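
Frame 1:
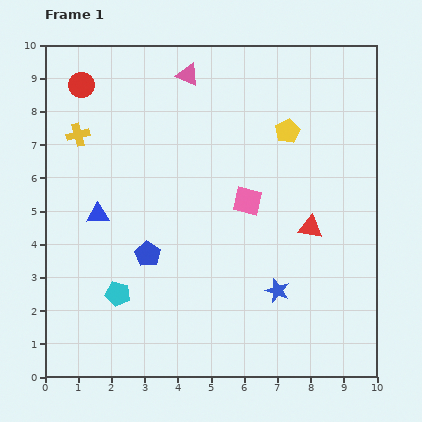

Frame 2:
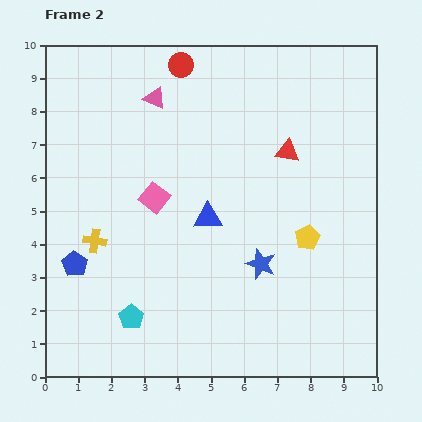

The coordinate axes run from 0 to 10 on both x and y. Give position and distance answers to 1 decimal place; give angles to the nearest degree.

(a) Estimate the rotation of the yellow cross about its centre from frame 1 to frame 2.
22° clockwise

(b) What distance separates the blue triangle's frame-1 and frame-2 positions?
3.3

The blue triangle moved from (1.6, 4.9) to (4.9, 4.8), a distance of √(3.3² + 0.1²) ≈ 3.3.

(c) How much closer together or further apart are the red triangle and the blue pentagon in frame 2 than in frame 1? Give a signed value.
+2.2

Distance in frame 1: 5.0. Distance in frame 2: 7.2.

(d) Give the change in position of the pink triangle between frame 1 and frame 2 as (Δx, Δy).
(-1.0, -0.7)

The pink triangle was at (4.3, 9.1) in frame 1 and (3.3, 8.4) in frame 2.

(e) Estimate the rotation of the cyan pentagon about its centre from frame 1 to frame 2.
24° clockwise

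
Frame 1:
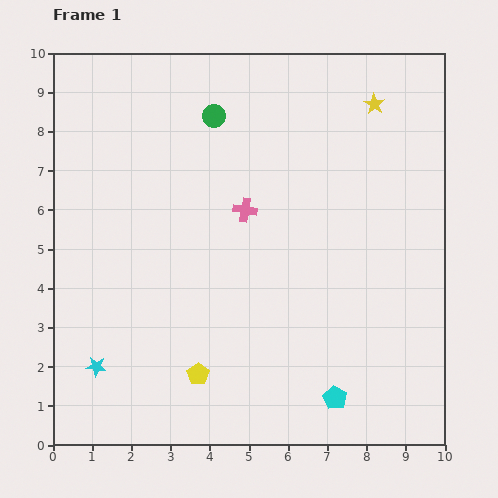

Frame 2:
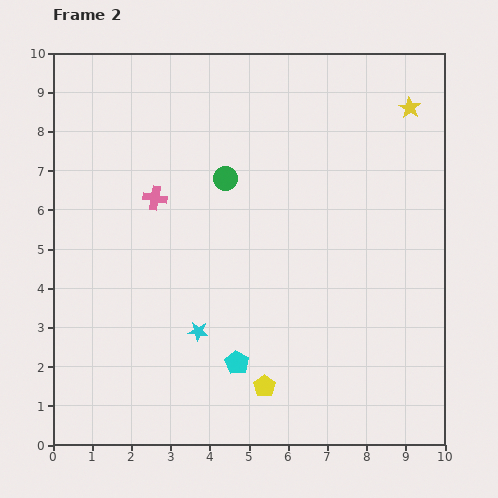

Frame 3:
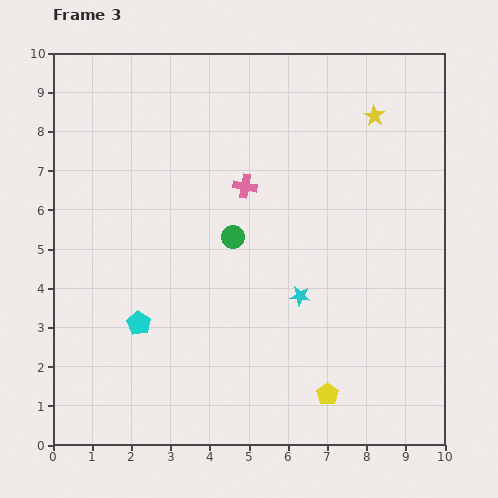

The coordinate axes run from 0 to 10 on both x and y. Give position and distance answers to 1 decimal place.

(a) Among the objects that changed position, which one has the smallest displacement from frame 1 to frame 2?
the yellow star

(moved 0.9)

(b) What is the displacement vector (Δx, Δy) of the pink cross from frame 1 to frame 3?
(0.0, 0.6)

The pink cross was at (4.9, 6.0) in frame 1 and (4.9, 6.6) in frame 3.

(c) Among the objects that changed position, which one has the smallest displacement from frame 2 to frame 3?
the yellow star

(moved 0.9)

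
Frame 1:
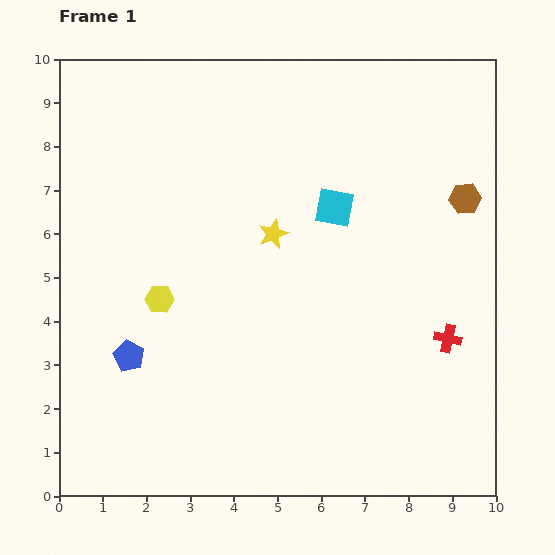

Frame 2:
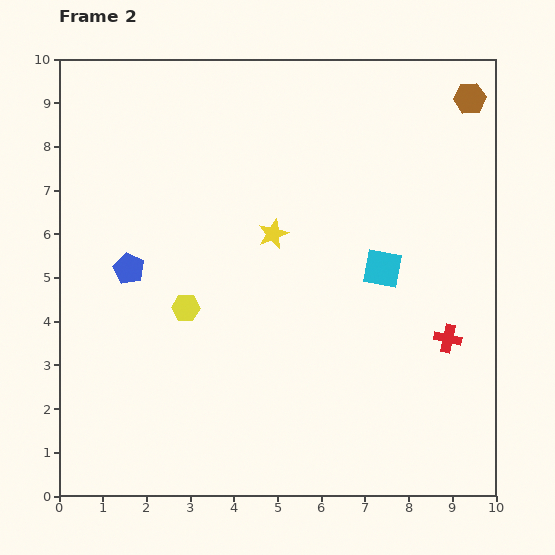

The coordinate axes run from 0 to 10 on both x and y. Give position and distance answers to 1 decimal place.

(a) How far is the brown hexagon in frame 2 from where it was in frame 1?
2.3

The brown hexagon moved from (9.3, 6.8) to (9.4, 9.1), a distance of √(0.1² + 2.3²) ≈ 2.3.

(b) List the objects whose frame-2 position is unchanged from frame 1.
the yellow star, the red cross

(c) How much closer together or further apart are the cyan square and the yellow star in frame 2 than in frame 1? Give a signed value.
+1.1

Distance in frame 1: 1.5. Distance in frame 2: 2.6.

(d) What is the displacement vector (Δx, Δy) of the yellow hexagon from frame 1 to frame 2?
(0.6, -0.2)

The yellow hexagon was at (2.3, 4.5) in frame 1 and (2.9, 4.3) in frame 2.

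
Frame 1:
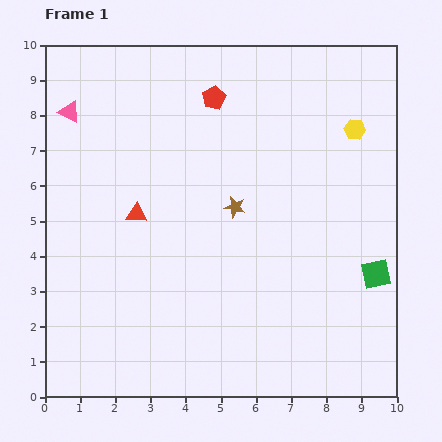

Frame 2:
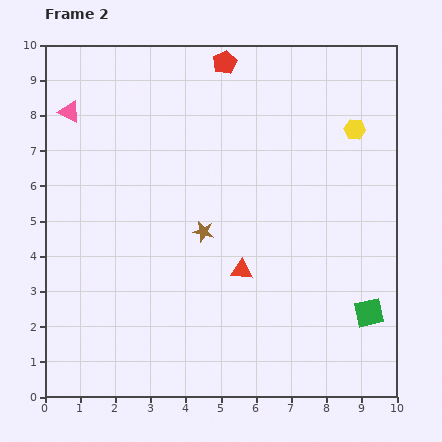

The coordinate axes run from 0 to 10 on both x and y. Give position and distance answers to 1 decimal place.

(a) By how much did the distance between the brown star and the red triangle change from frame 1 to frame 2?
-1.2

Distance in frame 1: 2.8. Distance in frame 2: 1.6.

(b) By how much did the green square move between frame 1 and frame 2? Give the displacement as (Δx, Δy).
(-0.2, -1.1)

The green square was at (9.4, 3.5) in frame 1 and (9.2, 2.4) in frame 2.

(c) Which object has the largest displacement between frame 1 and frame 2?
the red triangle

(moved 3.4; next 1.1)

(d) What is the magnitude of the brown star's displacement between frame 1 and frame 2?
1.1

The brown star moved from (5.4, 5.4) to (4.5, 4.7), a distance of √(0.9² + 0.7²) ≈ 1.1.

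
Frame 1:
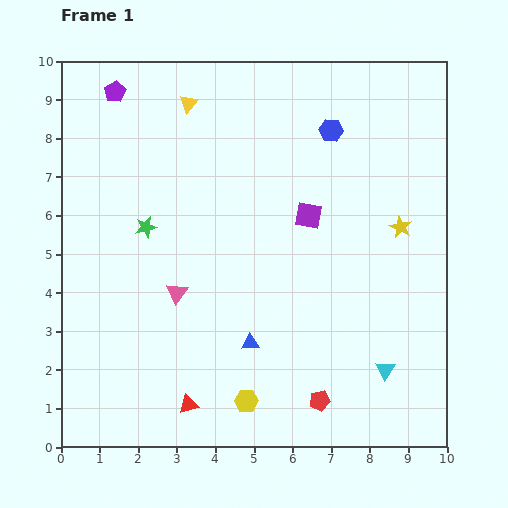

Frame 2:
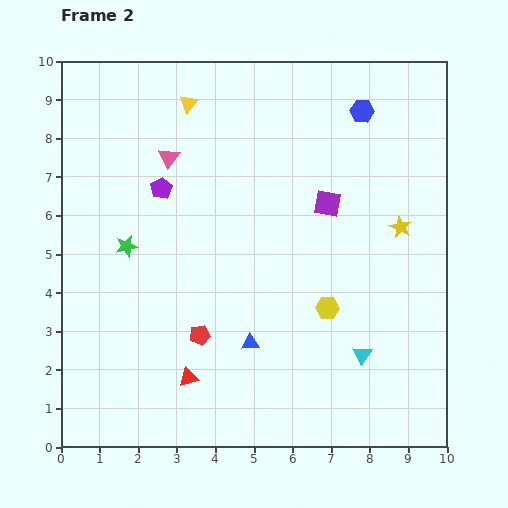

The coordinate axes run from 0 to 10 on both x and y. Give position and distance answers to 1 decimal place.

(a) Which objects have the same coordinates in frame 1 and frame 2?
the blue triangle, the yellow triangle, the yellow star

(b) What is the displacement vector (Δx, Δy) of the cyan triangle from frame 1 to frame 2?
(-0.6, 0.4)

The cyan triangle was at (8.4, 2.0) in frame 1 and (7.8, 2.4) in frame 2.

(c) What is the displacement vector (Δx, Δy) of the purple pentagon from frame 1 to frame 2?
(1.2, -2.5)

The purple pentagon was at (1.4, 9.2) in frame 1 and (2.6, 6.7) in frame 2.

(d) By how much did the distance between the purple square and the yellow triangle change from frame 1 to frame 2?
+0.2

Distance in frame 1: 4.2. Distance in frame 2: 4.4.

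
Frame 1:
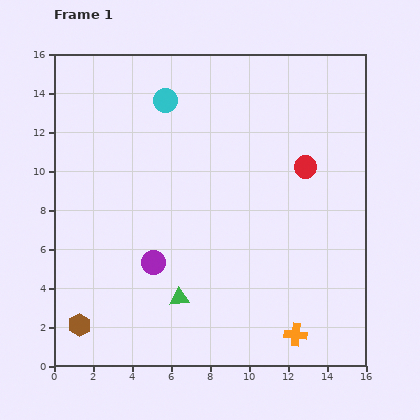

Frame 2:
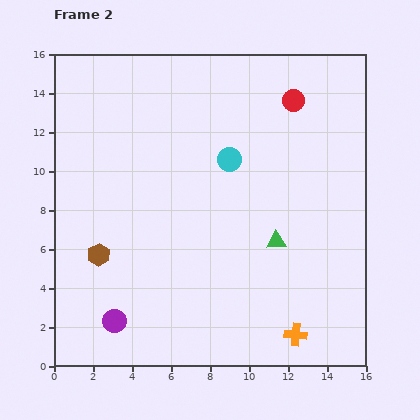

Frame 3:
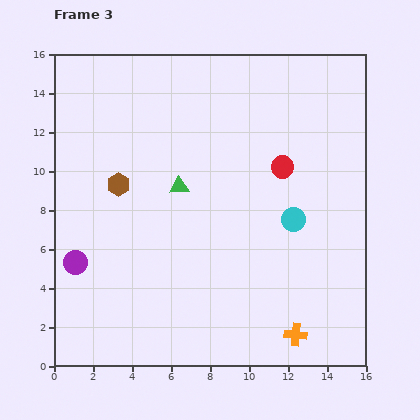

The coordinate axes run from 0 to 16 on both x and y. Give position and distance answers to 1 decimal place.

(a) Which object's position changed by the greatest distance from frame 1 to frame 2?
the green triangle

(moved 5.8; next 4.5)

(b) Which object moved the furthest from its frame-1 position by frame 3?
the cyan circle

(moved 9.0; next 7.5)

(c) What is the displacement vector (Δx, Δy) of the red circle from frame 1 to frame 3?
(-1.2, 0.0)

The red circle was at (12.9, 10.2) in frame 1 and (11.7, 10.2) in frame 3.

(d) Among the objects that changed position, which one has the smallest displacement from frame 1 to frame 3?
the red circle

(moved 1.2)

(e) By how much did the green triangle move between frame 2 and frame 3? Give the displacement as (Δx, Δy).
(-5.0, 2.8)

The green triangle was at (11.4, 6.4) in frame 2 and (6.4, 9.2) in frame 3.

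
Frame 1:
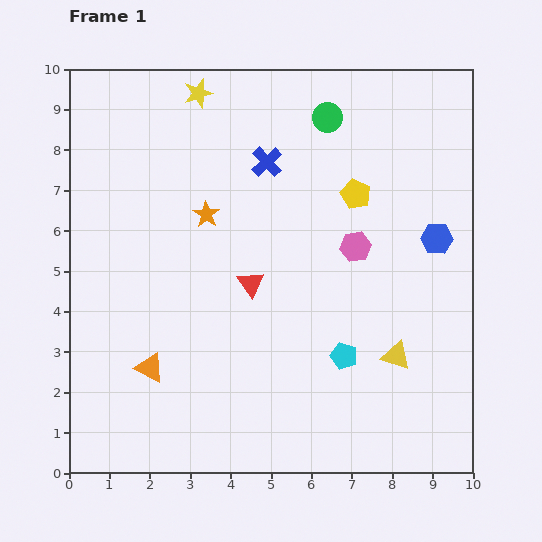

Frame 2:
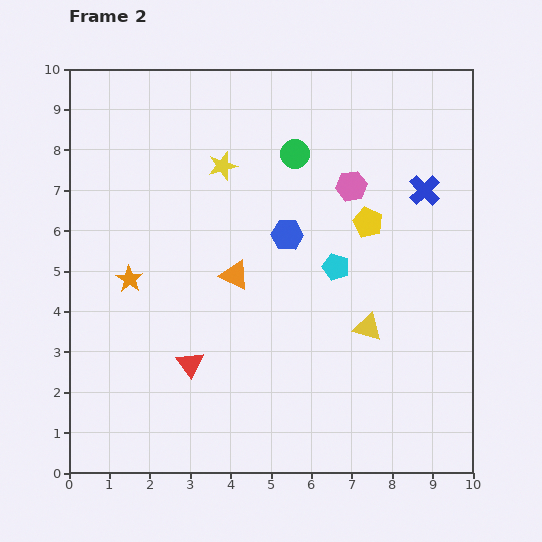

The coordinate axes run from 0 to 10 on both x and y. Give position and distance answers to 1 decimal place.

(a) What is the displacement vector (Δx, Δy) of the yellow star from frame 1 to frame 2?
(0.6, -1.8)

The yellow star was at (3.2, 9.4) in frame 1 and (3.8, 7.6) in frame 2.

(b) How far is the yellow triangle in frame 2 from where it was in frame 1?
1.0

The yellow triangle moved from (8.1, 2.9) to (7.4, 3.6), a distance of √(0.7² + 0.7²) ≈ 1.0.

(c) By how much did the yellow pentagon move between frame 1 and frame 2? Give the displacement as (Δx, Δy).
(0.3, -0.7)

The yellow pentagon was at (7.1, 6.9) in frame 1 and (7.4, 6.2) in frame 2.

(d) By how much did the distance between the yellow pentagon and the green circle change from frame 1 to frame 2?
+0.5

Distance in frame 1: 2.0. Distance in frame 2: 2.5.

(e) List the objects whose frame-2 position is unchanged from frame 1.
none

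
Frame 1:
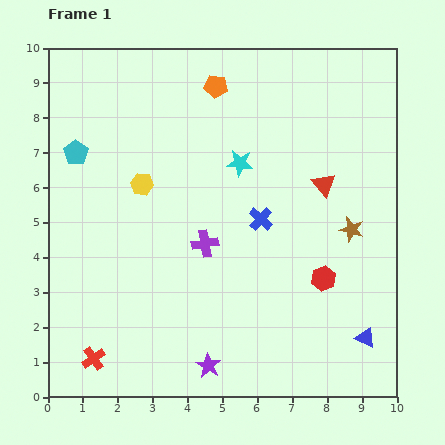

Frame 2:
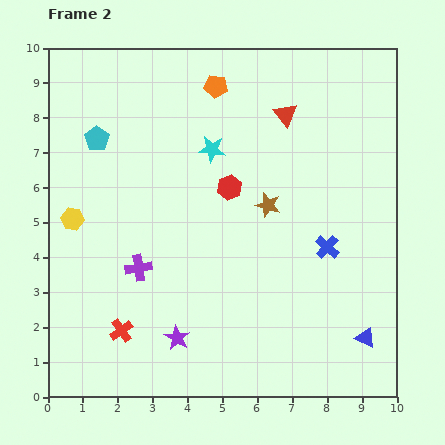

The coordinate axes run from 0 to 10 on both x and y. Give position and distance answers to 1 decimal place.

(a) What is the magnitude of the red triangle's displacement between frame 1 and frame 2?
2.3

The red triangle moved from (7.9, 6.1) to (6.8, 8.1), a distance of √(1.1² + 2.0²) ≈ 2.3.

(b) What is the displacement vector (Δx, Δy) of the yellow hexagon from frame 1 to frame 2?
(-2.0, -1.0)

The yellow hexagon was at (2.7, 6.1) in frame 1 and (0.7, 5.1) in frame 2.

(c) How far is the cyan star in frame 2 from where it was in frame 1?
0.9

The cyan star moved from (5.5, 6.7) to (4.7, 7.1), a distance of √(0.8² + 0.4²) ≈ 0.9.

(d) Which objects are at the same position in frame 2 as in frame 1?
the orange pentagon, the blue triangle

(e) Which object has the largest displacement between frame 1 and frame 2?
the red hexagon

(moved 3.7; next 2.5)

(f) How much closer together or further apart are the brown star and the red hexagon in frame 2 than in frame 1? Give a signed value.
-0.4

Distance in frame 1: 1.6. Distance in frame 2: 1.2.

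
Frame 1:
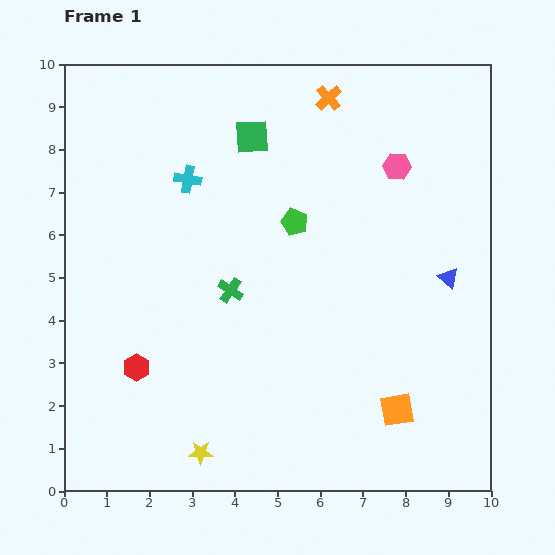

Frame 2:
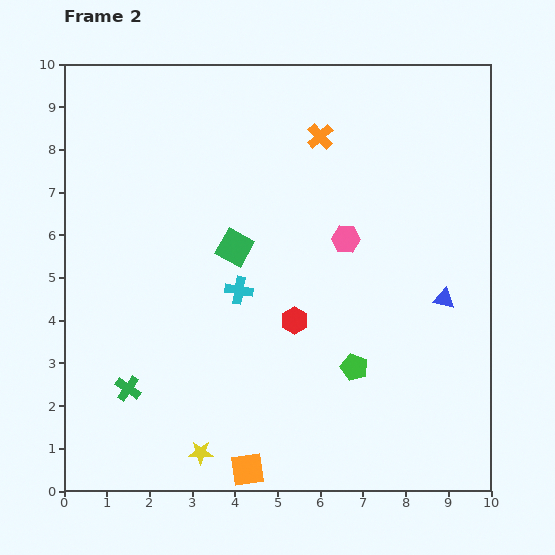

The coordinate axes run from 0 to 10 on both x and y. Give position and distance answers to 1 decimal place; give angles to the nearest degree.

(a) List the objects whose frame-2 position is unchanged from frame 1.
the yellow star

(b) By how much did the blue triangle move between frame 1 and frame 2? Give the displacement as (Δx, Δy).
(-0.1, -0.5)

The blue triangle was at (9.0, 5.0) in frame 1 and (8.9, 4.5) in frame 2.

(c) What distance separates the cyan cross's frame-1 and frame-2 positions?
2.9

The cyan cross moved from (2.9, 7.3) to (4.1, 4.7), a distance of √(1.2² + 2.6²) ≈ 2.9.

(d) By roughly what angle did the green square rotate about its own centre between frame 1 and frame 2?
32° clockwise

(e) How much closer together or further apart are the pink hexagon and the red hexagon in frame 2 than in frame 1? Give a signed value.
-5.5

Distance in frame 1: 7.7. Distance in frame 2: 2.2.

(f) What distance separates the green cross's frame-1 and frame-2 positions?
3.3

The green cross moved from (3.9, 4.7) to (1.5, 2.4), a distance of √(2.4² + 2.3²) ≈ 3.3.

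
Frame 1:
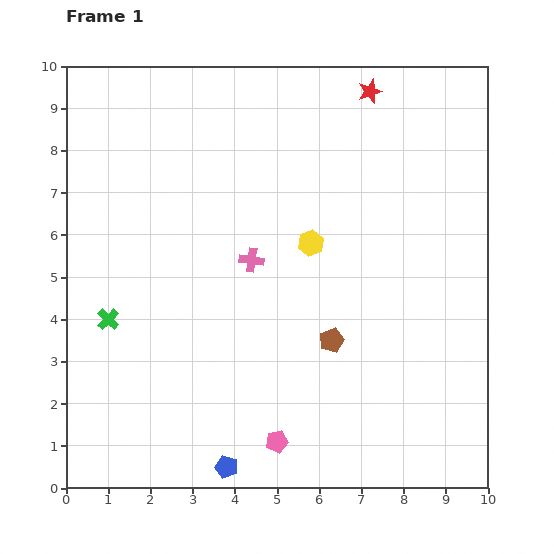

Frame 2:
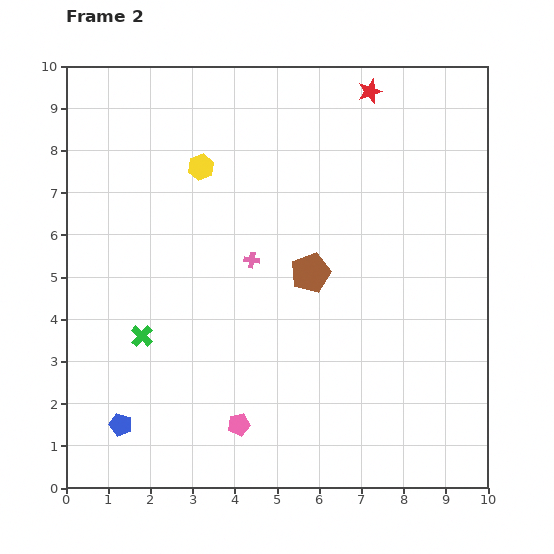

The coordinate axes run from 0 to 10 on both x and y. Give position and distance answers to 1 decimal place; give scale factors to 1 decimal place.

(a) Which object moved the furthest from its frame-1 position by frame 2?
the yellow hexagon

(moved 3.2; next 2.7)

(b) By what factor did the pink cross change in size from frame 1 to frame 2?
0.6×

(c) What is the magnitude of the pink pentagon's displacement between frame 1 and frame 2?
1.0

The pink pentagon moved from (5.0, 1.1) to (4.1, 1.5), a distance of √(0.9² + 0.4²) ≈ 1.0.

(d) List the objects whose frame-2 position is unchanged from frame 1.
the red star, the pink cross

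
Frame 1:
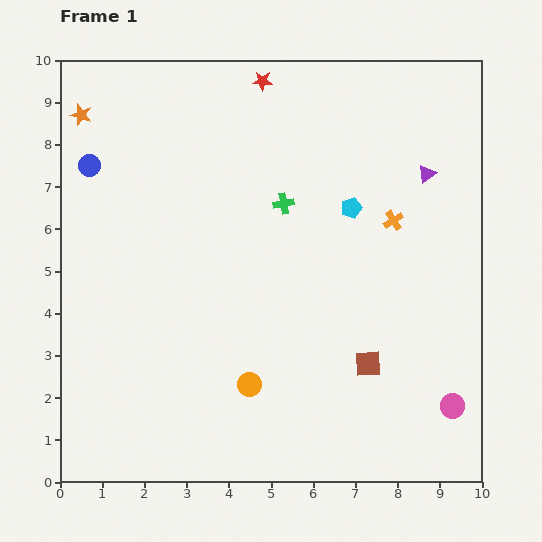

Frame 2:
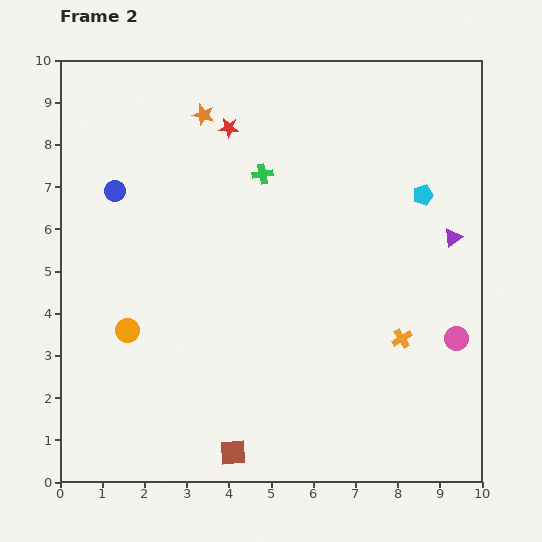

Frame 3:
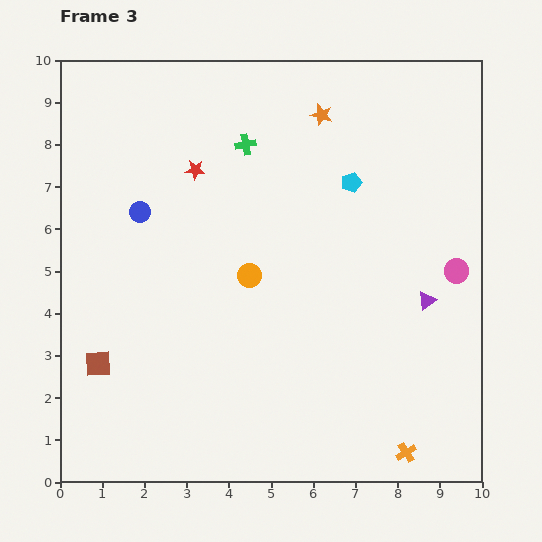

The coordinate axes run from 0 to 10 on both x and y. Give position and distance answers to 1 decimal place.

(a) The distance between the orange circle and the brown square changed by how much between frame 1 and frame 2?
+1.0

Distance in frame 1: 2.8. Distance in frame 2: 3.8.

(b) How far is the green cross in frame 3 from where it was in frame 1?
1.7

The green cross moved from (5.3, 6.6) to (4.4, 8.0), a distance of √(0.9² + 1.4²) ≈ 1.7.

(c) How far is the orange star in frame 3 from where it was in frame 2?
2.8

The orange star moved from (3.4, 8.7) to (6.2, 8.7), a distance of √(2.8² + 0.0²) ≈ 2.8.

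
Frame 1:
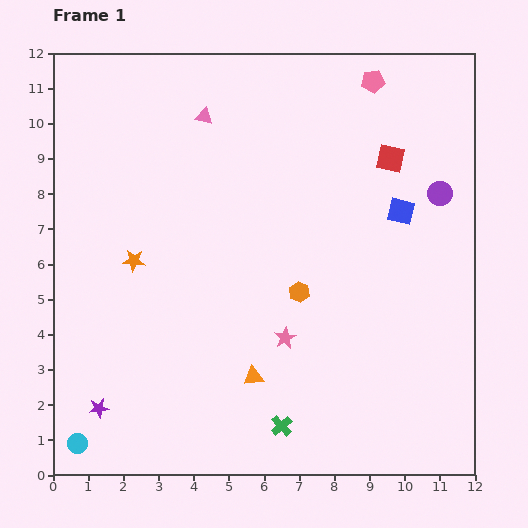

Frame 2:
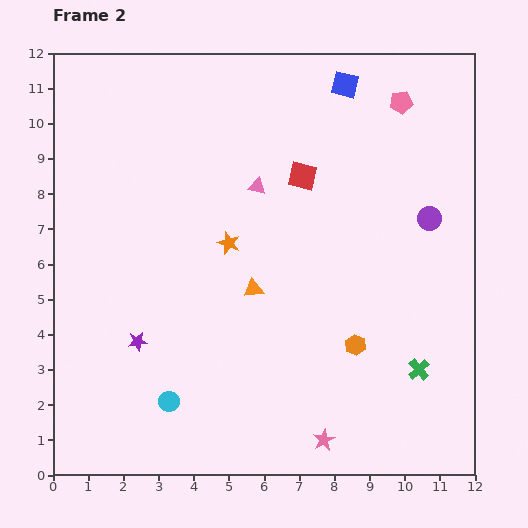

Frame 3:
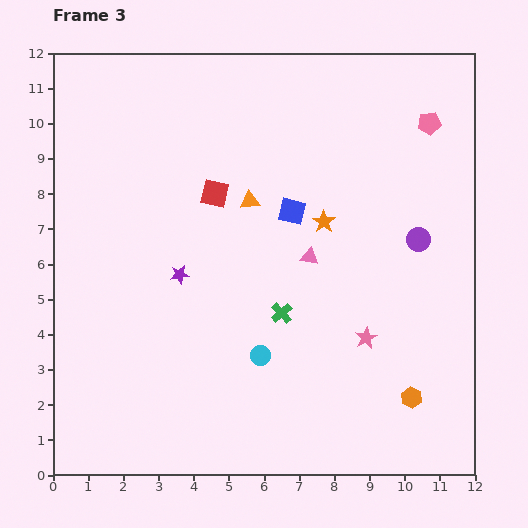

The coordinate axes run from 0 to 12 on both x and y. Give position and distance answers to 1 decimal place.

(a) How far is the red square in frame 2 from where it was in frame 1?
2.5

The red square moved from (9.6, 9.0) to (7.1, 8.5), a distance of √(2.5² + 0.5²) ≈ 2.5.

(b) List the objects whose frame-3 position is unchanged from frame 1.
none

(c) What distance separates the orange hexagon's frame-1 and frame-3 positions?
4.4

The orange hexagon moved from (7.0, 5.2) to (10.2, 2.2), a distance of √(3.2² + 3.0²) ≈ 4.4.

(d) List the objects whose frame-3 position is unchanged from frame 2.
none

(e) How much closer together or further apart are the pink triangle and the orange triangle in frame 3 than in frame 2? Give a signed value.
-0.6

Distance in frame 2: 2.9. Distance in frame 3: 2.3.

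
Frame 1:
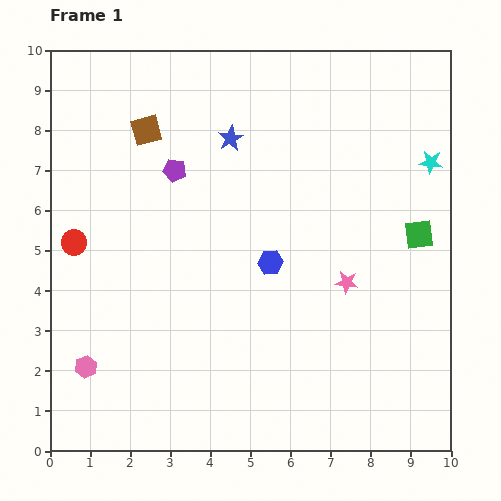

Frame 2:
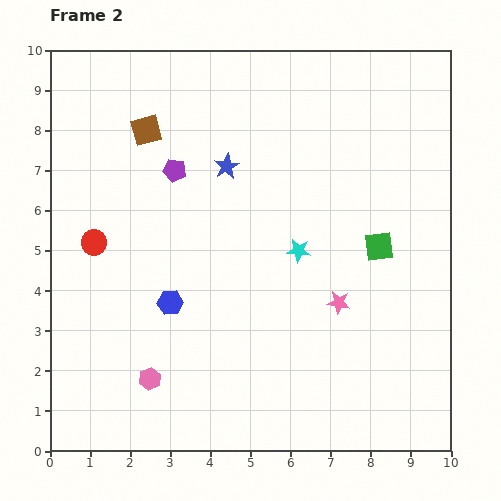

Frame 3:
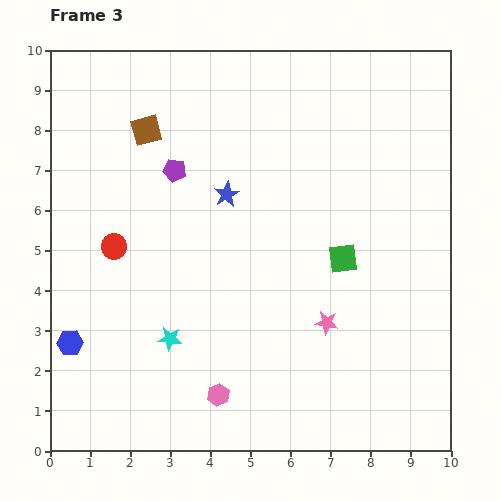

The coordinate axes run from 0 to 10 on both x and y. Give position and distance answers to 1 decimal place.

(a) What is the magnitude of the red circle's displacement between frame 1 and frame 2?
0.5

The red circle moved from (0.6, 5.2) to (1.1, 5.2), a distance of √(0.5² + 0.0²) ≈ 0.5.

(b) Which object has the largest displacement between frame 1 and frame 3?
the cyan star

(moved 7.8; next 5.4)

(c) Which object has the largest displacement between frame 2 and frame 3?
the cyan star

(moved 3.9; next 2.7)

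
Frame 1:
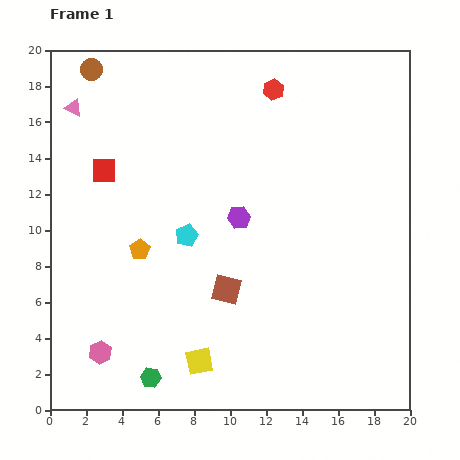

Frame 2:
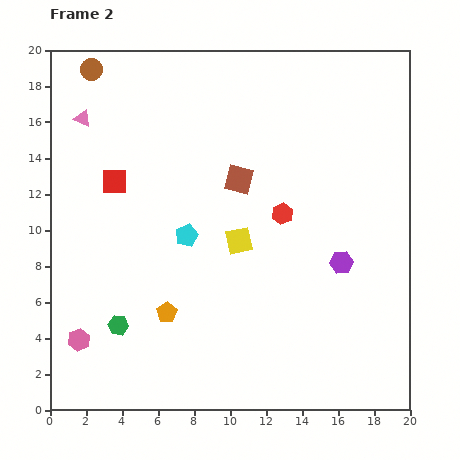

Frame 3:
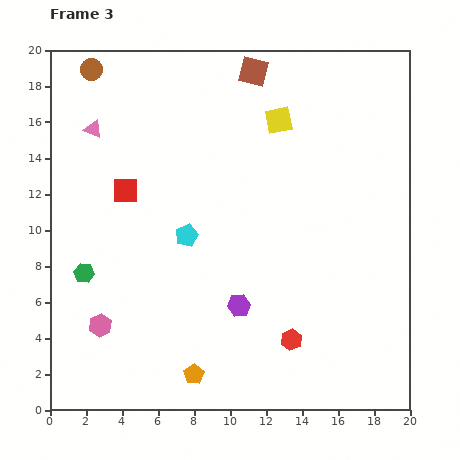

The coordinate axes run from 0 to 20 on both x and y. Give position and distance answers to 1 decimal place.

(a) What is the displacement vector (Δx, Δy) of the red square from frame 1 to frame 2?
(0.6, -0.6)

The red square was at (3.0, 13.3) in frame 1 and (3.6, 12.7) in frame 2.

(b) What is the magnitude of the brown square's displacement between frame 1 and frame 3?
12.2

The brown square moved from (9.8, 6.7) to (11.3, 18.8), a distance of √(1.5² + 12.1²) ≈ 12.2.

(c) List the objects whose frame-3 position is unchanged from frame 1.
the cyan pentagon, the brown circle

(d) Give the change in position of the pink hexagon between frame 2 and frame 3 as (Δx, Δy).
(1.2, 0.8)

The pink hexagon was at (1.6, 3.9) in frame 2 and (2.8, 4.7) in frame 3.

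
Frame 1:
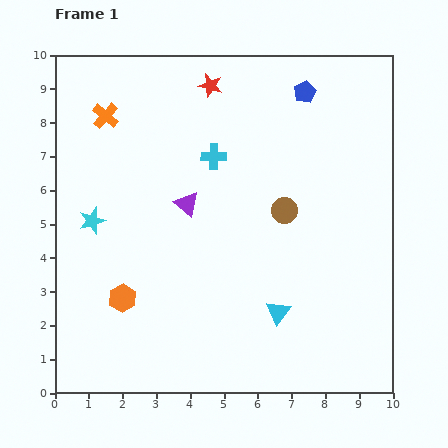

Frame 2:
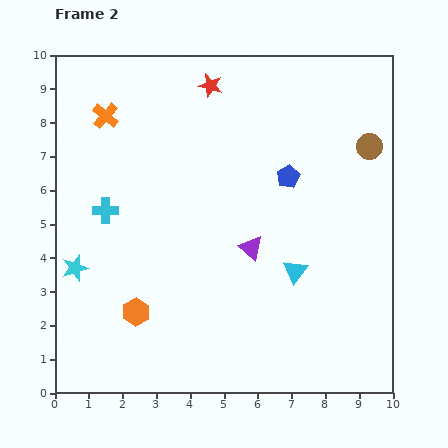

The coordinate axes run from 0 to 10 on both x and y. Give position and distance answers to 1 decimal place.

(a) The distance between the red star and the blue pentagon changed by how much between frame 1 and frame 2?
+0.7

Distance in frame 1: 2.8. Distance in frame 2: 3.5.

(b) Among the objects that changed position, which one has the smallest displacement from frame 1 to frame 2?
the orange hexagon

(moved 0.6)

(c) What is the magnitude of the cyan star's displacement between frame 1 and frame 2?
1.5

The cyan star moved from (1.1, 5.1) to (0.6, 3.7), a distance of √(0.5² + 1.4²) ≈ 1.5.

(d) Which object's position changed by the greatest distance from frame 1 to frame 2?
the cyan cross

(moved 3.6; next 3.1)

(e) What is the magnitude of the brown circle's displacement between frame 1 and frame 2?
3.1

The brown circle moved from (6.8, 5.4) to (9.3, 7.3), a distance of √(2.5² + 1.9²) ≈ 3.1.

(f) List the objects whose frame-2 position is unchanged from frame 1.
the orange cross, the red star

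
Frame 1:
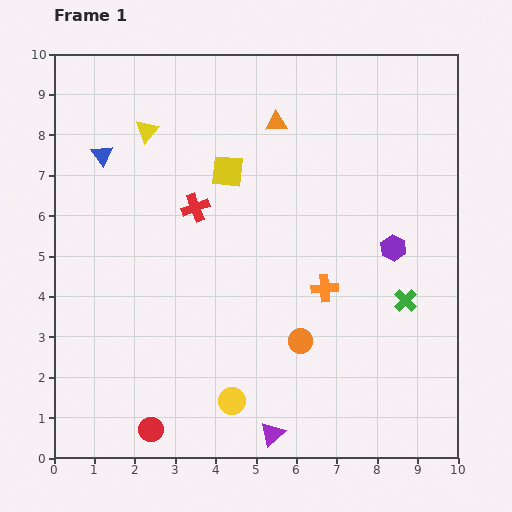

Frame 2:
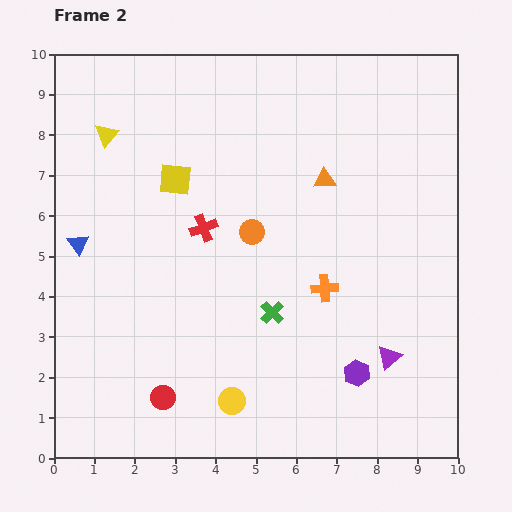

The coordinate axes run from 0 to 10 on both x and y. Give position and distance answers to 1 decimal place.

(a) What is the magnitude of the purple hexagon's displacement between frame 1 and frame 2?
3.2

The purple hexagon moved from (8.4, 5.2) to (7.5, 2.1), a distance of √(0.9² + 3.1²) ≈ 3.2.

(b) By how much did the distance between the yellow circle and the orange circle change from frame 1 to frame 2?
+1.9

Distance in frame 1: 2.3. Distance in frame 2: 4.2.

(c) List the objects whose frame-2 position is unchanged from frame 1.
the orange cross, the yellow circle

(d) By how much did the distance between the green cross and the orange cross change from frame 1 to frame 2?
-0.6

Distance in frame 1: 2.0. Distance in frame 2: 1.4.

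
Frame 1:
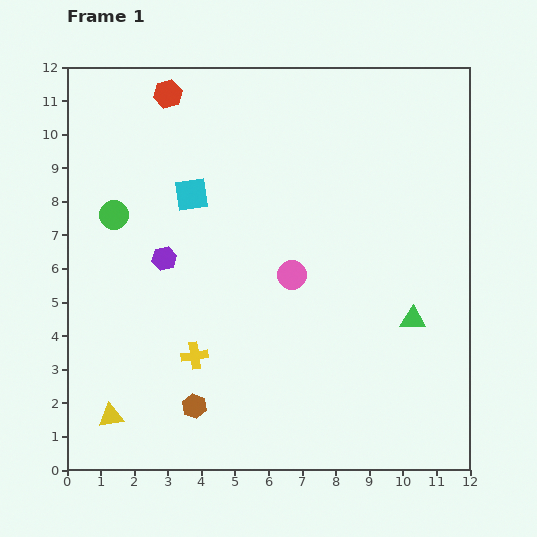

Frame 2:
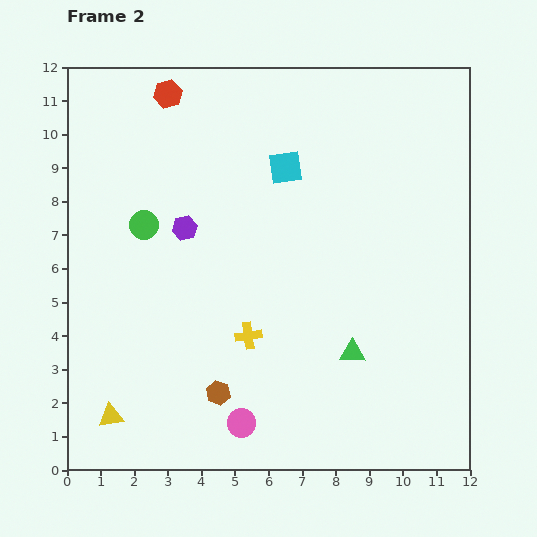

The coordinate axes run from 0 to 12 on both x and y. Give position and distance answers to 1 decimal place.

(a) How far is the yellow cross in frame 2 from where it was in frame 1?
1.7

The yellow cross moved from (3.8, 3.4) to (5.4, 4.0), a distance of √(1.6² + 0.6²) ≈ 1.7.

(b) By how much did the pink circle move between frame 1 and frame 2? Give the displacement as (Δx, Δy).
(-1.5, -4.4)

The pink circle was at (6.7, 5.8) in frame 1 and (5.2, 1.4) in frame 2.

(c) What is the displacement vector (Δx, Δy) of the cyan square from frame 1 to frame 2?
(2.8, 0.8)

The cyan square was at (3.7, 8.2) in frame 1 and (6.5, 9.0) in frame 2.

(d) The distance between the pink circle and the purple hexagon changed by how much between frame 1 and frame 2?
+2.2

Distance in frame 1: 3.8. Distance in frame 2: 6.0.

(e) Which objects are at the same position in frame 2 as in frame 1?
the yellow triangle, the red hexagon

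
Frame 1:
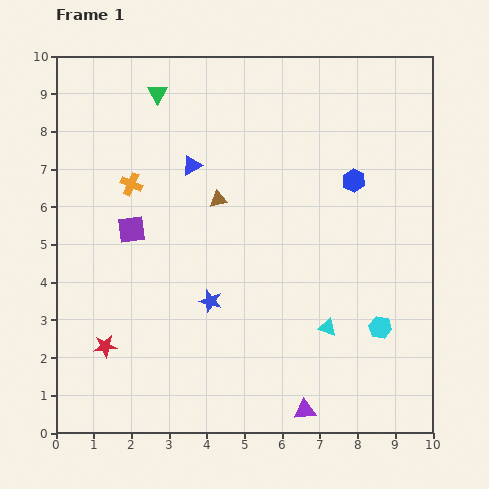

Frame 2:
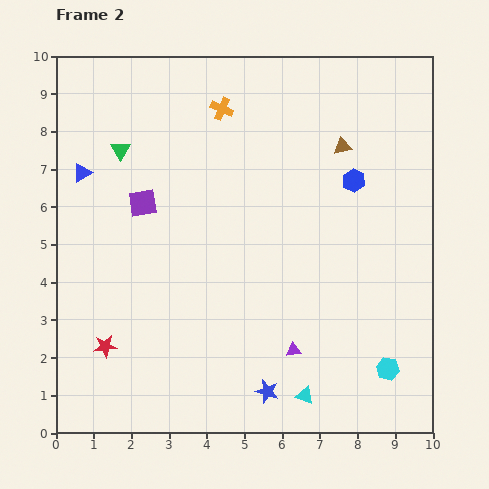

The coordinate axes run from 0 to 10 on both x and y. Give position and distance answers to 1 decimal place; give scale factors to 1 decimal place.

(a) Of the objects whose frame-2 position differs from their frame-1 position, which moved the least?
the purple square

(moved 0.8)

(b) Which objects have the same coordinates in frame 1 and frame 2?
the blue hexagon, the red star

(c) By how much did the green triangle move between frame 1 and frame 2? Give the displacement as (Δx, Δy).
(-1.0, -1.5)

The green triangle was at (2.7, 9.0) in frame 1 and (1.7, 7.5) in frame 2.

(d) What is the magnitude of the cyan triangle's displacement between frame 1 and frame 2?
1.9

The cyan triangle moved from (7.2, 2.8) to (6.6, 1.0), a distance of √(0.6² + 1.8²) ≈ 1.9.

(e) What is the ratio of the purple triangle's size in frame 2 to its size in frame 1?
0.7×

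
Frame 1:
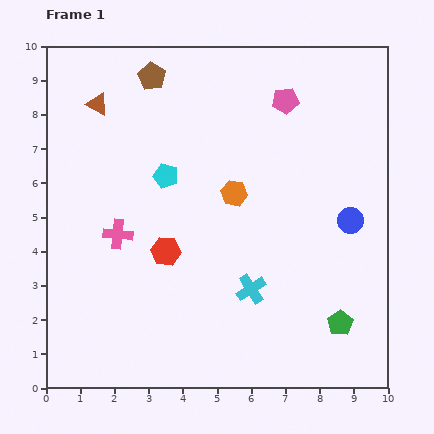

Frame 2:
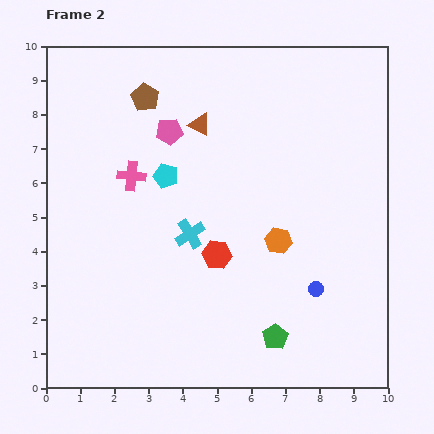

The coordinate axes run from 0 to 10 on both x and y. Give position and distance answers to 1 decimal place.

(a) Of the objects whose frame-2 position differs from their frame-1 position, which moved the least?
the brown pentagon

(moved 0.6)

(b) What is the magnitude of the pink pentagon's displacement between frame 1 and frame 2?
3.5

The pink pentagon moved from (7.0, 8.4) to (3.6, 7.5), a distance of √(3.4² + 0.9²) ≈ 3.5.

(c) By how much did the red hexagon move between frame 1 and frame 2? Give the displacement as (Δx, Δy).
(1.5, -0.1)

The red hexagon was at (3.5, 4.0) in frame 1 and (5.0, 3.9) in frame 2.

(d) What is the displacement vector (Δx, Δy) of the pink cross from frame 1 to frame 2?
(0.4, 1.7)

The pink cross was at (2.1, 4.5) in frame 1 and (2.5, 6.2) in frame 2.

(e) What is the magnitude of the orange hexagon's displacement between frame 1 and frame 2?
1.9

The orange hexagon moved from (5.5, 5.7) to (6.8, 4.3), a distance of √(1.3² + 1.4²) ≈ 1.9.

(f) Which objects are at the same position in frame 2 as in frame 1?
the cyan pentagon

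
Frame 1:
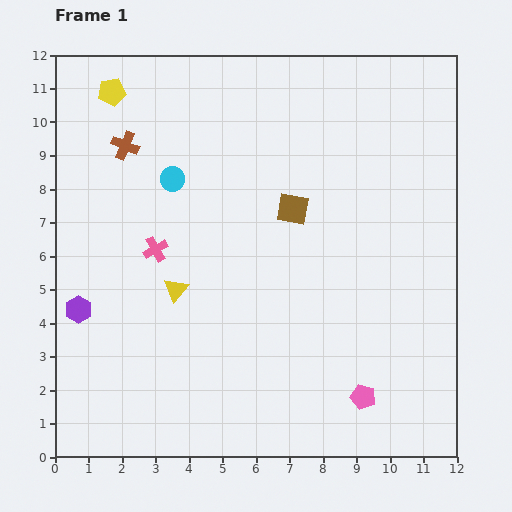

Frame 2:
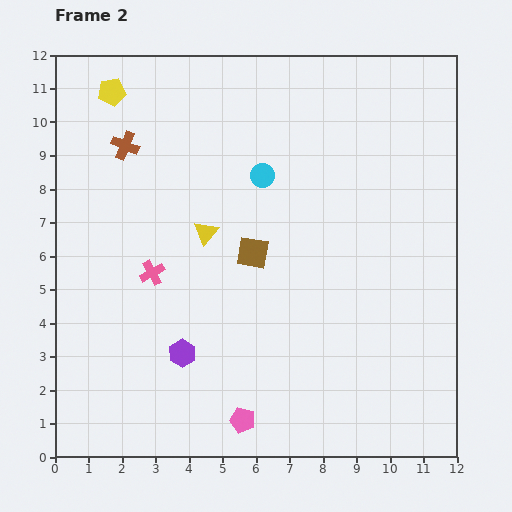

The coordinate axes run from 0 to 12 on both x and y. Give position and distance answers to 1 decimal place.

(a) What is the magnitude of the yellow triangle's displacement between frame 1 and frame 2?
1.9

The yellow triangle moved from (3.6, 5.0) to (4.5, 6.7), a distance of √(0.9² + 1.7²) ≈ 1.9.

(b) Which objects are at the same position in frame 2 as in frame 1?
the yellow pentagon, the brown cross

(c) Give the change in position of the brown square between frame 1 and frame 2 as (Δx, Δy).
(-1.2, -1.3)

The brown square was at (7.1, 7.4) in frame 1 and (5.9, 6.1) in frame 2.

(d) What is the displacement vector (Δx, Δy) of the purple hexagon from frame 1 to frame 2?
(3.1, -1.3)

The purple hexagon was at (0.7, 4.4) in frame 1 and (3.8, 3.1) in frame 2.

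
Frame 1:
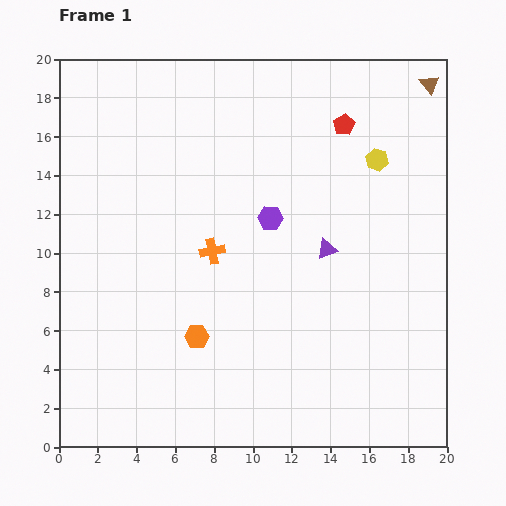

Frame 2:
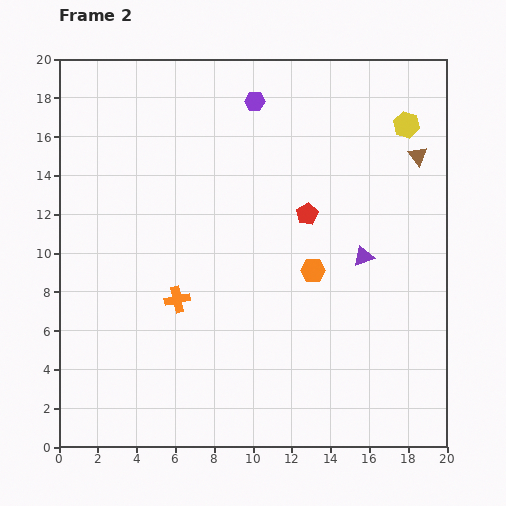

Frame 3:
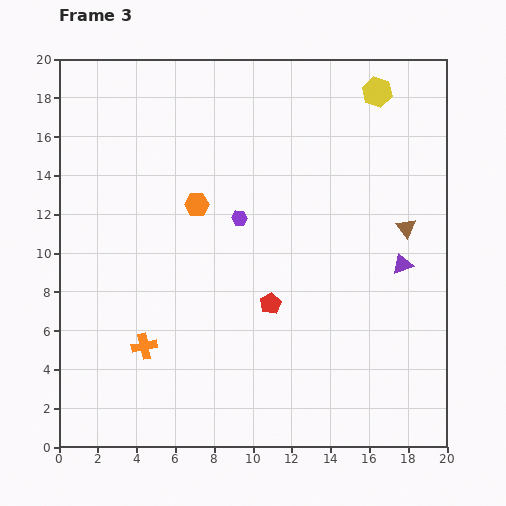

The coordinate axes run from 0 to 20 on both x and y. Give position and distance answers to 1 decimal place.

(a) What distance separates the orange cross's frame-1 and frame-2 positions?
3.1

The orange cross moved from (7.9, 10.1) to (6.1, 7.6), a distance of √(1.8² + 2.5²) ≈ 3.1.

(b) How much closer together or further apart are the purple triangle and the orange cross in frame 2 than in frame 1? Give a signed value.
+3.9

Distance in frame 1: 5.9. Distance in frame 2: 9.8.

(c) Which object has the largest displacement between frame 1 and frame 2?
the orange hexagon

(moved 6.9; next 6.1)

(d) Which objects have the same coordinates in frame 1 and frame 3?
none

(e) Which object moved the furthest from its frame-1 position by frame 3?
the red pentagon

(moved 10.0; next 7.5)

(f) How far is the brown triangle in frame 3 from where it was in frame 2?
3.7

The brown triangle moved from (18.5, 15.0) to (17.9, 11.3), a distance of √(0.6² + 3.7²) ≈ 3.7.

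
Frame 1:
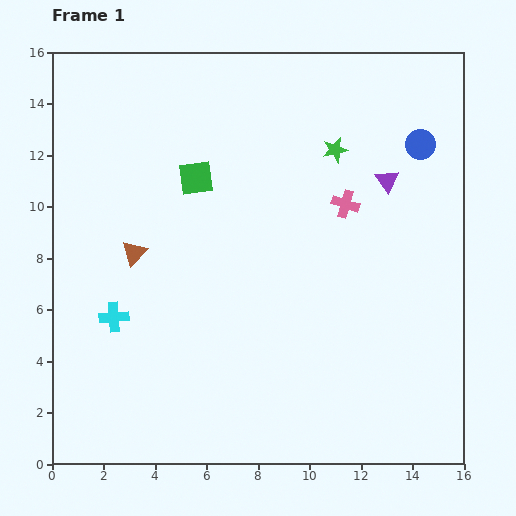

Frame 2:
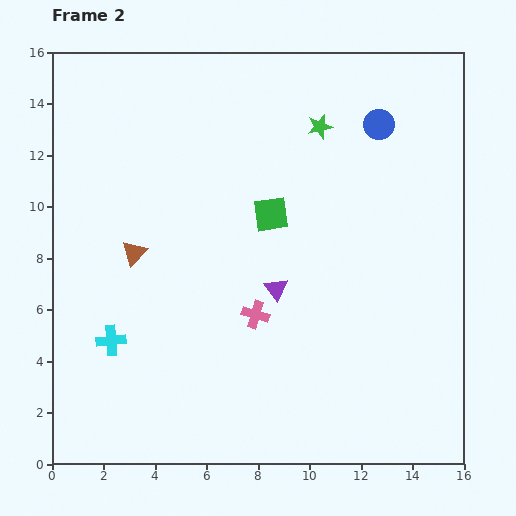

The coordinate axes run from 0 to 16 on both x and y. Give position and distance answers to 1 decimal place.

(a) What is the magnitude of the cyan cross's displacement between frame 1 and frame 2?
0.9

The cyan cross moved from (2.4, 5.7) to (2.3, 4.8), a distance of √(0.1² + 0.9²) ≈ 0.9.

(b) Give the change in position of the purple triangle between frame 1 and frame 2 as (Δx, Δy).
(-4.3, -4.2)

The purple triangle was at (13.0, 11.0) in frame 1 and (8.7, 6.8) in frame 2.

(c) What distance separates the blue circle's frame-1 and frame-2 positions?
1.8

The blue circle moved from (14.3, 12.4) to (12.7, 13.2), a distance of √(1.6² + 0.8²) ≈ 1.8.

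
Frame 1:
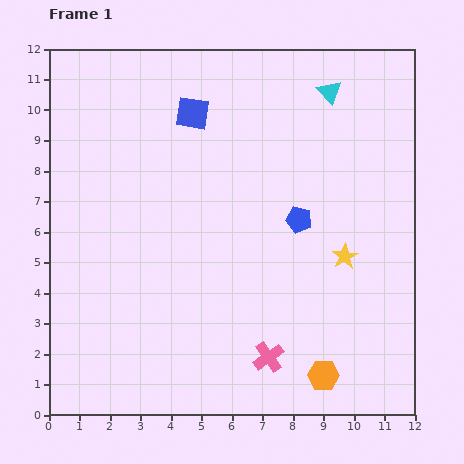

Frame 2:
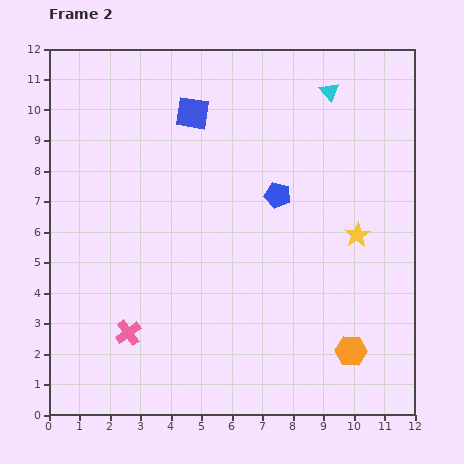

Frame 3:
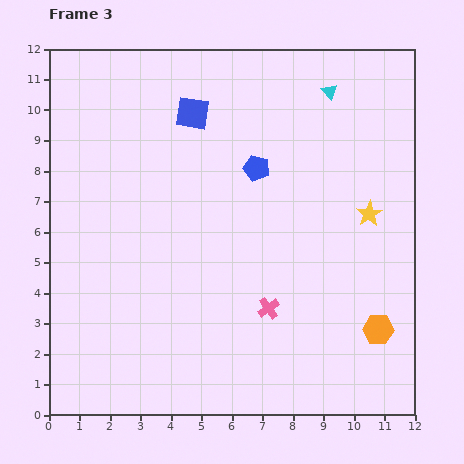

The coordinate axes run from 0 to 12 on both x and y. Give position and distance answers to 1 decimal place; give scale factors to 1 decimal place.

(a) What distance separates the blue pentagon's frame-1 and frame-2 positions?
1.1

The blue pentagon moved from (8.2, 6.4) to (7.5, 7.2), a distance of √(0.7² + 0.8²) ≈ 1.1.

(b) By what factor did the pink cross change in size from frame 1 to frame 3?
0.7×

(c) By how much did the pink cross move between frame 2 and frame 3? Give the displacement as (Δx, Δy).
(4.6, 0.8)

The pink cross was at (2.6, 2.7) in frame 2 and (7.2, 3.5) in frame 3.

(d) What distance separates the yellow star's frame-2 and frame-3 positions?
0.8

The yellow star moved from (10.1, 5.9) to (10.5, 6.6), a distance of √(0.4² + 0.7²) ≈ 0.8.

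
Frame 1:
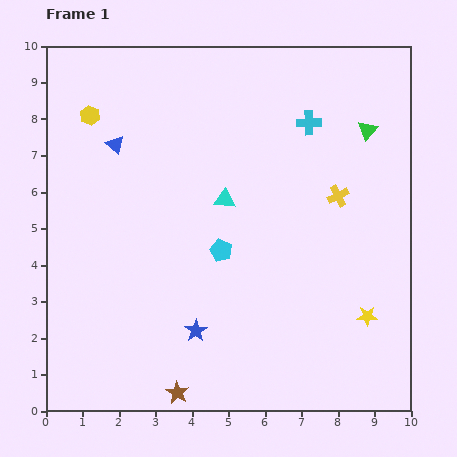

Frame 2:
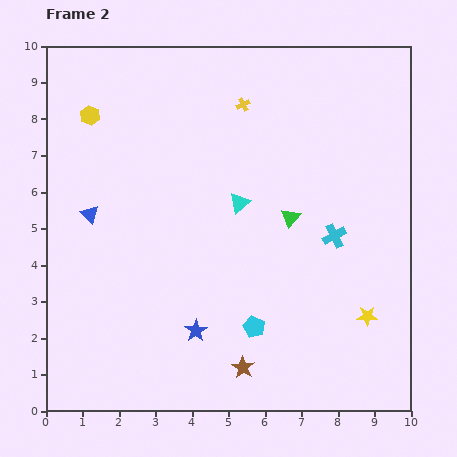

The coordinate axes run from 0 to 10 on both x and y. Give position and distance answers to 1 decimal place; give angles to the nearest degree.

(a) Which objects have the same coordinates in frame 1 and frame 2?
the yellow hexagon, the yellow star, the blue star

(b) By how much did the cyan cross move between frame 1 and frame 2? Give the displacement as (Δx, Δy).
(0.7, -3.1)

The cyan cross was at (7.2, 7.9) in frame 1 and (7.9, 4.8) in frame 2.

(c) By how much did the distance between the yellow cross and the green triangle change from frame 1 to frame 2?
+1.4

Distance in frame 1: 2.0. Distance in frame 2: 3.4.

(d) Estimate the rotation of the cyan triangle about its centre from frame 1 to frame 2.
43° counter-clockwise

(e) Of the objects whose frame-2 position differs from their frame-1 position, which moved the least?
the cyan triangle

(moved 0.4)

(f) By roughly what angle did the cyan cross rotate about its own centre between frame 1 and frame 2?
25° counter-clockwise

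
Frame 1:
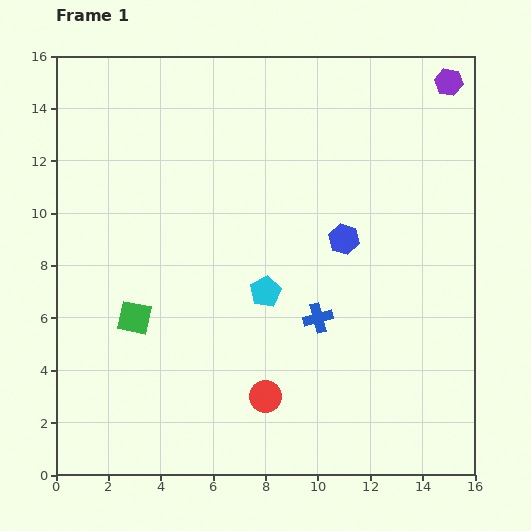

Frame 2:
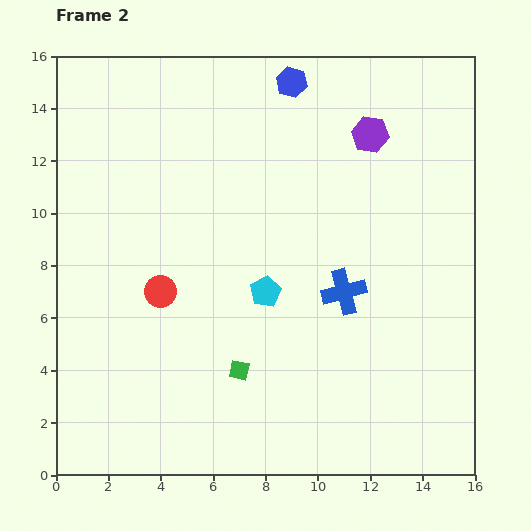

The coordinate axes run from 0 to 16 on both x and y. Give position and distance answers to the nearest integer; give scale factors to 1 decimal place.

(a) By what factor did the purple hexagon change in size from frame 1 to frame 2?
1.3×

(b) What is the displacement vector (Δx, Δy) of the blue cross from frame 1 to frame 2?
(1, 1)

The blue cross was at (10, 6) in frame 1 and (11, 7) in frame 2.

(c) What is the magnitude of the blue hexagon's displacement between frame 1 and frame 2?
6

The blue hexagon moved from (11, 9) to (9, 15), a distance of √(2² + 6²) ≈ 6.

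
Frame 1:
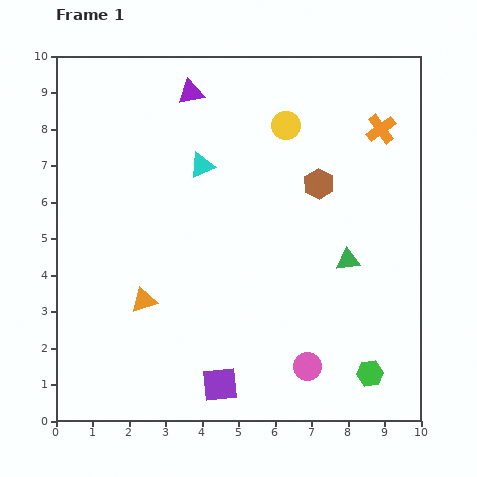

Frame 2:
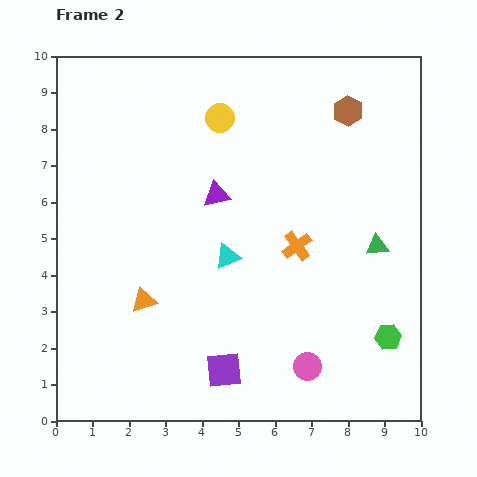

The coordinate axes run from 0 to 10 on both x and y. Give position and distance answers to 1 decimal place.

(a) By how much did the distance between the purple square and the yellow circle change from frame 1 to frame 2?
-0.4

Distance in frame 1: 7.3. Distance in frame 2: 6.9.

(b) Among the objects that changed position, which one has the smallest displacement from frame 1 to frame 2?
the purple square

(moved 0.4)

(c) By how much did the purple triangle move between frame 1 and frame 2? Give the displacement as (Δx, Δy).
(0.7, -2.8)

The purple triangle was at (3.7, 9.0) in frame 1 and (4.4, 6.2) in frame 2.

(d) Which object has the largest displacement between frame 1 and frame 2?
the orange cross

(moved 3.9; next 2.9)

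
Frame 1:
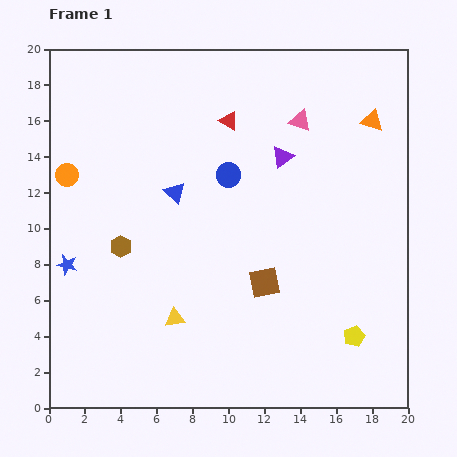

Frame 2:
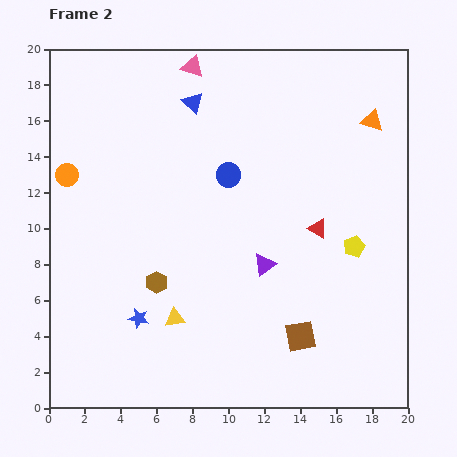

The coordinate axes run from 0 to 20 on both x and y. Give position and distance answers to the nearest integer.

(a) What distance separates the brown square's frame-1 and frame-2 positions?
4

The brown square moved from (12, 7) to (14, 4), a distance of √(2² + 3²) ≈ 4.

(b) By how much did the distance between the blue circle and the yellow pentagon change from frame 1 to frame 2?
-3

Distance in frame 1: 11. Distance in frame 2: 8.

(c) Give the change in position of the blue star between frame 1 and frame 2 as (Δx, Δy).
(4, -3)

The blue star was at (1, 8) in frame 1 and (5, 5) in frame 2.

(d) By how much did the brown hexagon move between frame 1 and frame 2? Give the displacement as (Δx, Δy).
(2, -2)

The brown hexagon was at (4, 9) in frame 1 and (6, 7) in frame 2.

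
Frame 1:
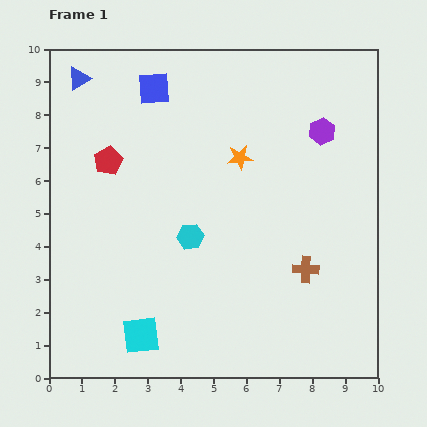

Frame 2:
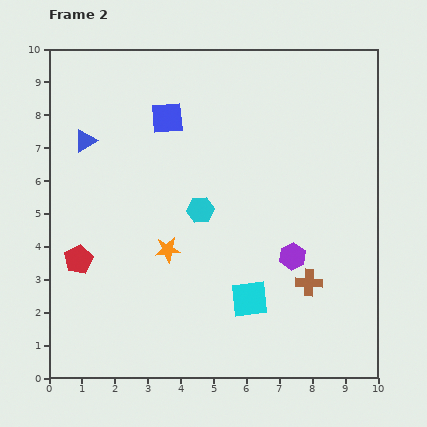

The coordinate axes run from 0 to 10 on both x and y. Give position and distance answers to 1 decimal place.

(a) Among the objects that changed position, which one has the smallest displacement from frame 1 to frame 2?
the brown cross

(moved 0.4)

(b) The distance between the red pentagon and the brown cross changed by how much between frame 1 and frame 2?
+0.2

Distance in frame 1: 6.8. Distance in frame 2: 7.0.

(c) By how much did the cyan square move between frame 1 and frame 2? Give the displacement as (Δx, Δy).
(3.3, 1.1)

The cyan square was at (2.8, 1.3) in frame 1 and (6.1, 2.4) in frame 2.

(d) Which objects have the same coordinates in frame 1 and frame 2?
none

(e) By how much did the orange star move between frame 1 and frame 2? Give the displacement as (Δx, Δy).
(-2.2, -2.8)

The orange star was at (5.8, 6.7) in frame 1 and (3.6, 3.9) in frame 2.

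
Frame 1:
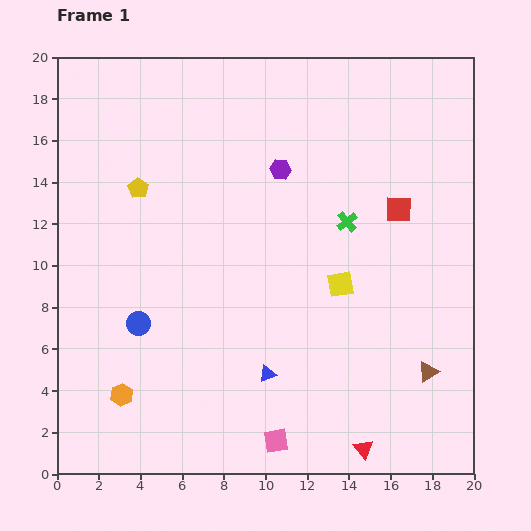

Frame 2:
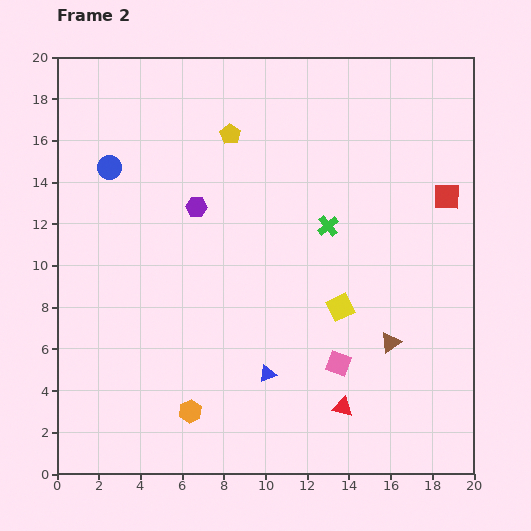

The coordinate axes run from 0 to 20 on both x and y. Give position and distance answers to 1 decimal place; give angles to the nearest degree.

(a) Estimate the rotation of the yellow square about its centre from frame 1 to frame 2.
16° counter-clockwise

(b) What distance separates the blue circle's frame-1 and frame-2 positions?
7.6

The blue circle moved from (3.9, 7.2) to (2.5, 14.7), a distance of √(1.4² + 7.5²) ≈ 7.6.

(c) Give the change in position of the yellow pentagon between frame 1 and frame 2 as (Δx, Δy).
(4.4, 2.6)

The yellow pentagon was at (3.9, 13.7) in frame 1 and (8.3, 16.3) in frame 2.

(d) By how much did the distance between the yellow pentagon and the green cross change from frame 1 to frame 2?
-3.7

Distance in frame 1: 10.1. Distance in frame 2: 6.4.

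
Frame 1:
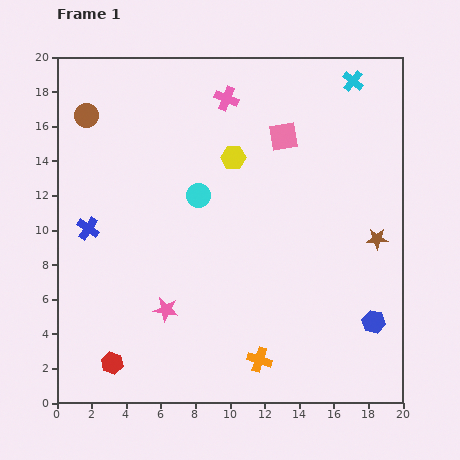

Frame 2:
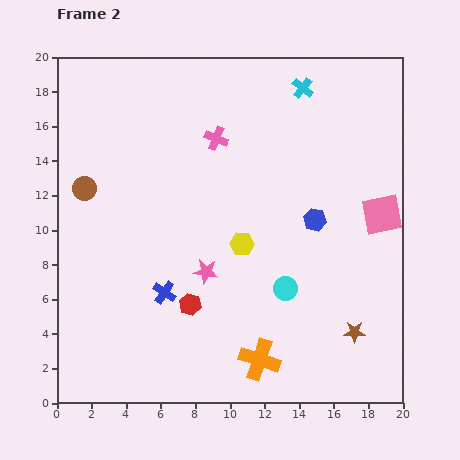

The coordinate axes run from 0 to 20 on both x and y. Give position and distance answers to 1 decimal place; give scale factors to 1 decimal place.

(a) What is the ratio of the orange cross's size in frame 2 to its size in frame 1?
1.7×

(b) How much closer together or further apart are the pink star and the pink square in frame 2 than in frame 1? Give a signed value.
-1.4

Distance in frame 1: 12.1. Distance in frame 2: 10.7.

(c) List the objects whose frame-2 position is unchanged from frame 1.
the orange cross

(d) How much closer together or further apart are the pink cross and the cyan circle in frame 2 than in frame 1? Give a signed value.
+3.8

Distance in frame 1: 5.8. Distance in frame 2: 9.6.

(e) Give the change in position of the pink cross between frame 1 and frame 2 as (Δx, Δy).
(-0.6, -2.3)

The pink cross was at (9.8, 17.6) in frame 1 and (9.2, 15.3) in frame 2.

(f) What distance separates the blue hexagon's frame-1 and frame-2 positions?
6.8

The blue hexagon moved from (18.3, 4.7) to (14.9, 10.6), a distance of √(3.4² + 5.9²) ≈ 6.8.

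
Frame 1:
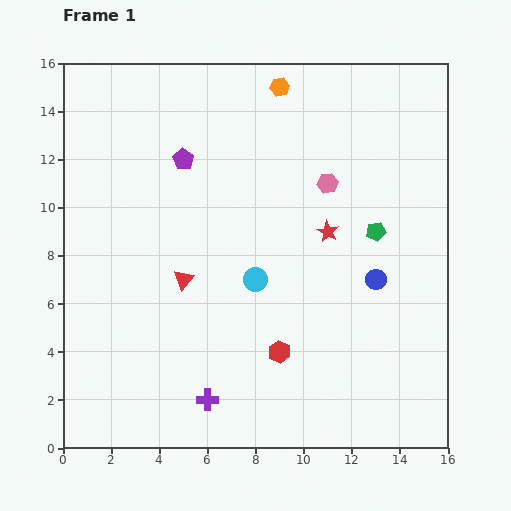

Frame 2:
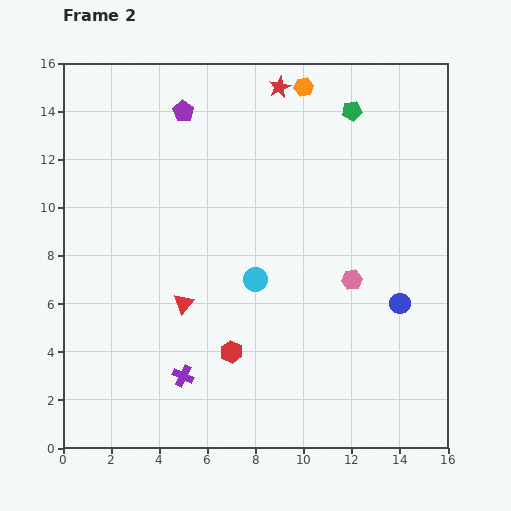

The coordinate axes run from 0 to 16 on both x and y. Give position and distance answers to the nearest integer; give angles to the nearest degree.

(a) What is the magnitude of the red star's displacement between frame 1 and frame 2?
6

The red star moved from (11, 9) to (9, 15), a distance of √(2² + 6²) ≈ 6.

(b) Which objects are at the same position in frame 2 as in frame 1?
the cyan circle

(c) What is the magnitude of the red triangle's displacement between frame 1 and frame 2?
1

The red triangle moved from (5, 7) to (5, 6), a distance of √(0² + 1²) ≈ 1.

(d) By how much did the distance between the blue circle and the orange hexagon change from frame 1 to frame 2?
+1

Distance in frame 1: 9. Distance in frame 2: 10.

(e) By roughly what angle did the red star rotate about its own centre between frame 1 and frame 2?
18° clockwise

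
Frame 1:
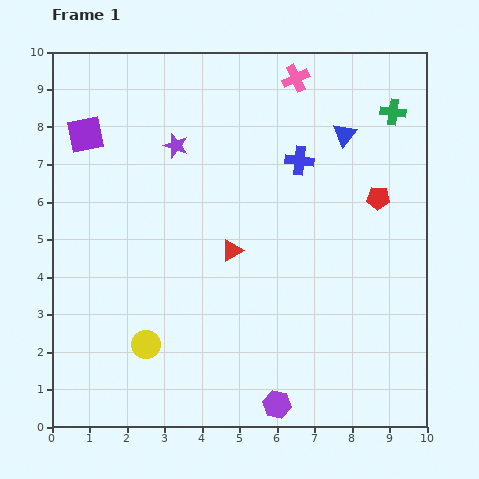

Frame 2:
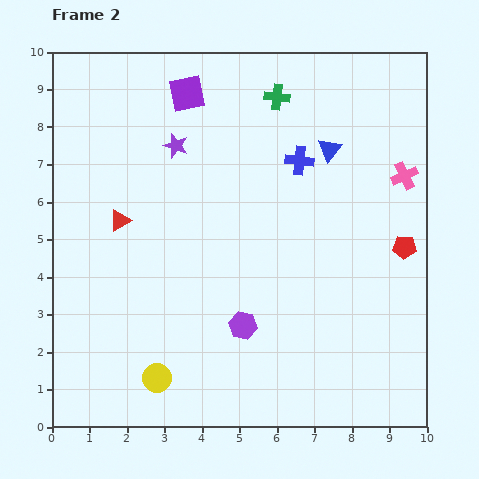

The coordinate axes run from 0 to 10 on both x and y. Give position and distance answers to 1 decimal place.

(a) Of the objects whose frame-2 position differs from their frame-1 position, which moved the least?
the blue triangle

(moved 0.6)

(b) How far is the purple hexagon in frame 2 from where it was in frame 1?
2.3

The purple hexagon moved from (6.0, 0.6) to (5.1, 2.7), a distance of √(0.9² + 2.1²) ≈ 2.3.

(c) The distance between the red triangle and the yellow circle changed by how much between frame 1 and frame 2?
+0.9

Distance in frame 1: 3.4. Distance in frame 2: 4.3.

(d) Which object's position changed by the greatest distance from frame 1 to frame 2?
the pink cross

(moved 3.9; next 3.1)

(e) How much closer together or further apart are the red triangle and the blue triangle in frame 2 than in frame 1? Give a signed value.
+1.6

Distance in frame 1: 4.3. Distance in frame 2: 5.9.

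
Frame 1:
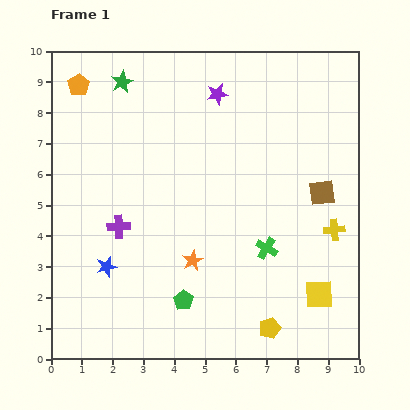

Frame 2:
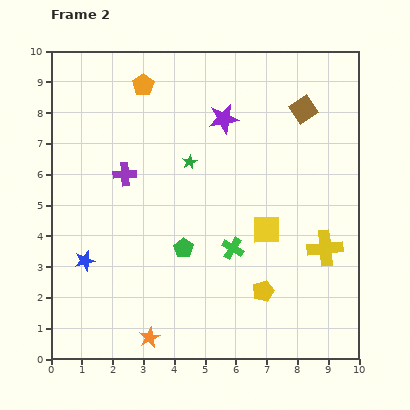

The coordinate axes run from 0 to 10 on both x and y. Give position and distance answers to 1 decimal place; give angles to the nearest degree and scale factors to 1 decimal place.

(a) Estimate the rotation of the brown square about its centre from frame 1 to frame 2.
25° counter-clockwise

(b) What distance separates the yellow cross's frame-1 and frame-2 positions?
0.7

The yellow cross moved from (9.2, 4.2) to (8.9, 3.6), a distance of √(0.3² + 0.6²) ≈ 0.7.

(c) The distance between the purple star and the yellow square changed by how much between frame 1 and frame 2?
-3.4

Distance in frame 1: 7.3. Distance in frame 2: 3.9.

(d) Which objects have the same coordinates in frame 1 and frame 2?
none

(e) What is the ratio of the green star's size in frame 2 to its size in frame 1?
0.6×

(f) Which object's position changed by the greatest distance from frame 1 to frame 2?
the green star

(moved 3.4; next 2.9)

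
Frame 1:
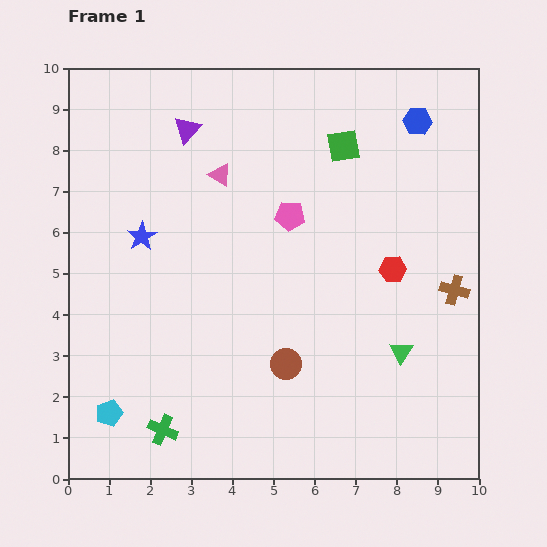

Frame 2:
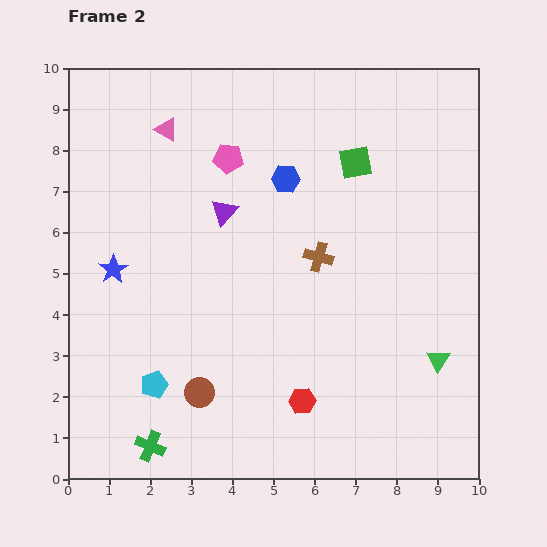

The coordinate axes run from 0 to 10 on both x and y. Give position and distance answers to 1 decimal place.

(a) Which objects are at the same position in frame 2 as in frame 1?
none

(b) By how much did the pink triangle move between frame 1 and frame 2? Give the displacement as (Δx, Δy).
(-1.3, 1.1)

The pink triangle was at (3.7, 7.4) in frame 1 and (2.4, 8.5) in frame 2.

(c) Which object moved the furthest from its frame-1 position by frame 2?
the red hexagon

(moved 3.9; next 3.5)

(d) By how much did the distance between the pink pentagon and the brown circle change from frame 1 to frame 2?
+2.1

Distance in frame 1: 3.6. Distance in frame 2: 5.7.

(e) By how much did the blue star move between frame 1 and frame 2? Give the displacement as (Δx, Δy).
(-0.7, -0.8)

The blue star was at (1.8, 5.9) in frame 1 and (1.1, 5.1) in frame 2.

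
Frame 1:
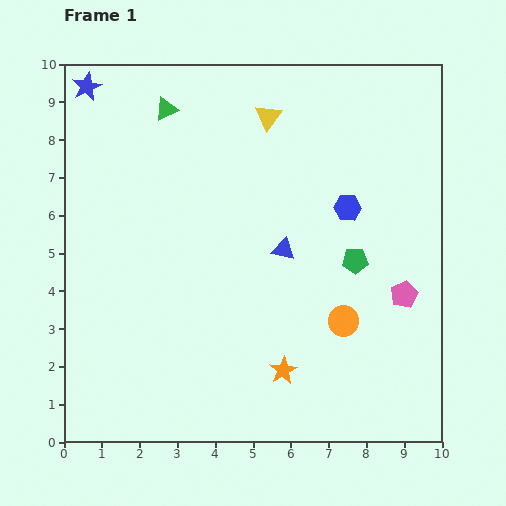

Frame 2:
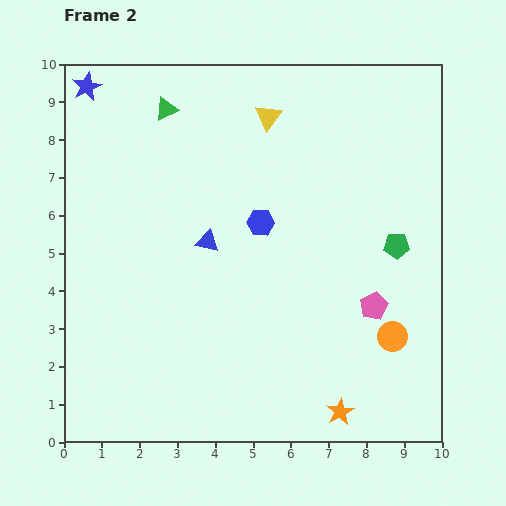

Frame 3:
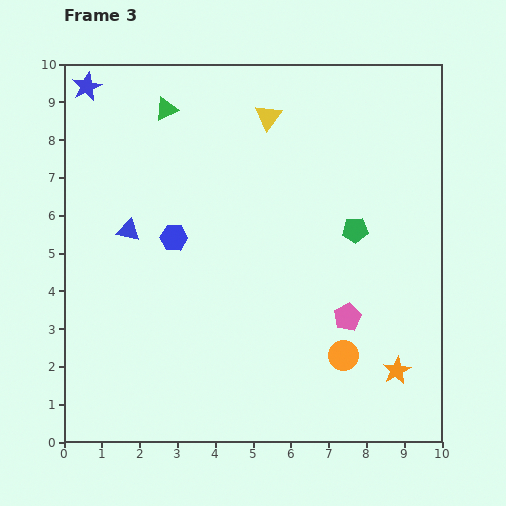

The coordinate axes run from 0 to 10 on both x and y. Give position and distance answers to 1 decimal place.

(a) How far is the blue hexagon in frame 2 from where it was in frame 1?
2.3

The blue hexagon moved from (7.5, 6.2) to (5.2, 5.8), a distance of √(2.3² + 0.4²) ≈ 2.3.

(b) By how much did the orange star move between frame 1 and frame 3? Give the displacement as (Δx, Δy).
(3.0, 0.0)

The orange star was at (5.8, 1.9) in frame 1 and (8.8, 1.9) in frame 3.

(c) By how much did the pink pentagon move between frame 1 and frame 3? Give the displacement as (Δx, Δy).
(-1.5, -0.6)

The pink pentagon was at (9.0, 3.9) in frame 1 and (7.5, 3.3) in frame 3.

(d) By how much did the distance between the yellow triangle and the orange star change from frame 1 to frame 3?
+0.8

Distance in frame 1: 6.7. Distance in frame 3: 7.5.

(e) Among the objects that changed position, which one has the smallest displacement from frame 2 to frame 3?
the pink pentagon

(moved 0.8)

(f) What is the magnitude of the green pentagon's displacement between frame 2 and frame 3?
1.2

The green pentagon moved from (8.8, 5.2) to (7.7, 5.6), a distance of √(1.1² + 0.4²) ≈ 1.2.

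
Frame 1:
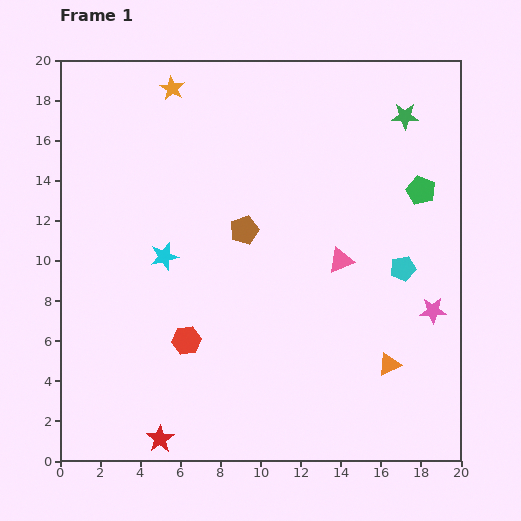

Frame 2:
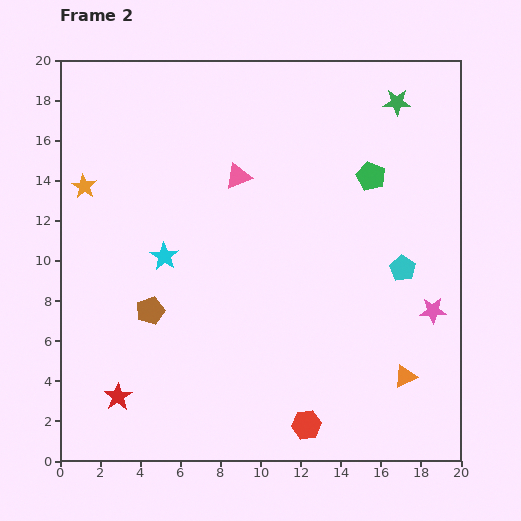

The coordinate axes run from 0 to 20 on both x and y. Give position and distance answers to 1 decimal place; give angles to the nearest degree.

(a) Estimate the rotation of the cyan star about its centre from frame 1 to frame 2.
26° counter-clockwise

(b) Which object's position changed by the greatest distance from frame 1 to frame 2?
the red hexagon

(moved 7.3; next 6.6)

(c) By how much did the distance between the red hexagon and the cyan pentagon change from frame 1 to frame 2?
-2.2

Distance in frame 1: 11.4. Distance in frame 2: 9.2.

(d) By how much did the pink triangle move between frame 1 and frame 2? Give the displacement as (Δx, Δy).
(-5.1, 4.2)

The pink triangle was at (14.0, 10.0) in frame 1 and (8.9, 14.2) in frame 2.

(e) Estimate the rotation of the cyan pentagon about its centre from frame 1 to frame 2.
30° counter-clockwise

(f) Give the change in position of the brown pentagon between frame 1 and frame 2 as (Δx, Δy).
(-4.7, -4.0)

The brown pentagon was at (9.2, 11.5) in frame 1 and (4.5, 7.5) in frame 2.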